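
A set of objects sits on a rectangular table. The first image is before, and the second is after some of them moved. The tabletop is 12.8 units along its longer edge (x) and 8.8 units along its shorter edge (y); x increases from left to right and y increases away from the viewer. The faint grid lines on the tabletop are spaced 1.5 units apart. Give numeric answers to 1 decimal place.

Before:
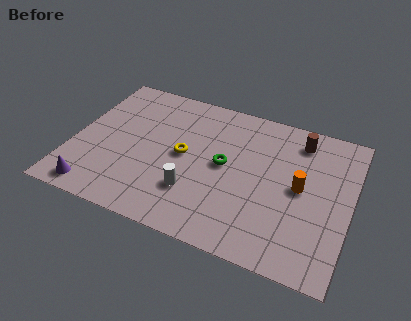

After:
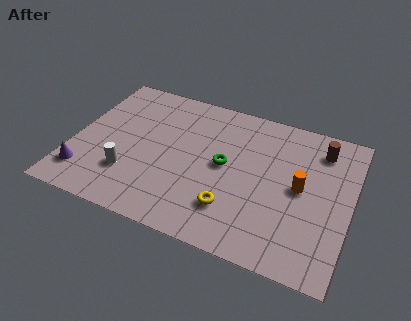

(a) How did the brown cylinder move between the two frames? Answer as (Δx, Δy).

(1.0, -0.2)

From the two frames, the brown cylinder sits at roughly (10.2, 7.3) before and (11.2, 7.1) after.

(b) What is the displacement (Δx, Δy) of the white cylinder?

(-3.0, 0.0)

The white cylinder started near (5.8, 2.5) and ended near (2.8, 2.5).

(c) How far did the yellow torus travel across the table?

3.4

The yellow torus moved from about (5.1, 4.5) to (7.6, 2.2), a distance of √(2.5² + 2.3²) ≈ 3.4.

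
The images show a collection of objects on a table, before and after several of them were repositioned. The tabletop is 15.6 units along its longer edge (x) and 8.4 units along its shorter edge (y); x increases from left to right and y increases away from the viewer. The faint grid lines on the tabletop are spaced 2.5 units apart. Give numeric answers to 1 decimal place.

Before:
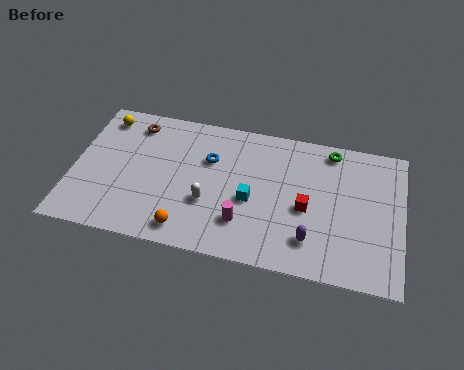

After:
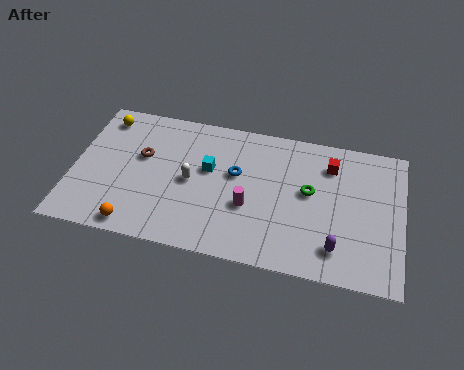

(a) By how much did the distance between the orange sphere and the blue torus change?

+1.6

They were about 4.5 units apart before and 6.1 after — 1.6 units further apart.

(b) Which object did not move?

the yellow sphere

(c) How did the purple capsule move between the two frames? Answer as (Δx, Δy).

(1.2, -0.2)

The purple capsule started near (11.4, 1.9) and ended near (12.6, 1.7).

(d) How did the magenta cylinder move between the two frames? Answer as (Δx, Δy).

(0.2, 1.0)

The magenta cylinder was at about (8.2, 2.2) and moved to about (8.4, 3.2).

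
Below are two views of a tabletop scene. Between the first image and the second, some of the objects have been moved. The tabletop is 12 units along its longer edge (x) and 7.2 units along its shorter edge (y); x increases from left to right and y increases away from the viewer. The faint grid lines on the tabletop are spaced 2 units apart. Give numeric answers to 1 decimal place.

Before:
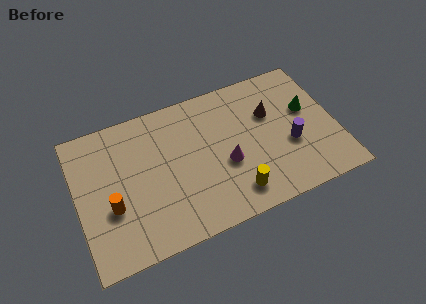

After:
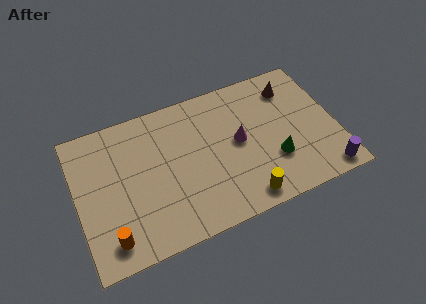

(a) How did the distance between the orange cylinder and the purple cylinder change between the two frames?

+1.6

Before: roughly 8.3 units apart; after: 9.9. That's 1.6 units further apart.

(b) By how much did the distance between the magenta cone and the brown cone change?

+0.4

The distance was about 2.9 in the first image and 3.3 in the second, so they moved 0.4 units further apart.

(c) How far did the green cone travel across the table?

2.7

The green cone was near (10.8, 4.3) before and (9.0, 2.3) after, so it travelled √(1.8² + 2.0²) ≈ 2.7 units.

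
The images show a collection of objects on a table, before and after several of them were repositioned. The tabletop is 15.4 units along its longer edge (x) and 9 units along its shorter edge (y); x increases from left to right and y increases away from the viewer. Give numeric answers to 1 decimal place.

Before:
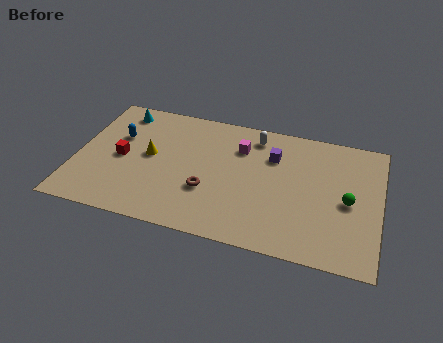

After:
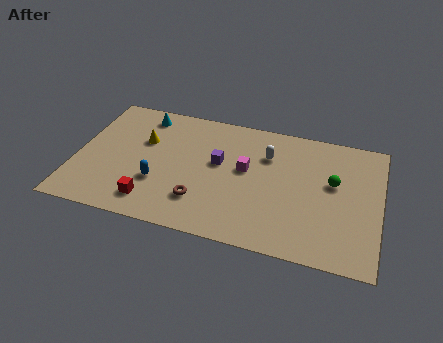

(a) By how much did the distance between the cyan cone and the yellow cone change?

-1.5

Before: roughly 3.4 units apart; after: 1.9. That's 1.5 units closer together.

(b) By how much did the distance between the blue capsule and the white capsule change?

-0.8

Before: roughly 7.1 units apart; after: 6.3. That's 0.8 units closer together.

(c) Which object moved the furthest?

the blue capsule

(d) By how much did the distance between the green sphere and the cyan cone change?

-2.2

The distance was about 12.4 in the first image and 10.2 in the second, so they moved 2.2 units closer together.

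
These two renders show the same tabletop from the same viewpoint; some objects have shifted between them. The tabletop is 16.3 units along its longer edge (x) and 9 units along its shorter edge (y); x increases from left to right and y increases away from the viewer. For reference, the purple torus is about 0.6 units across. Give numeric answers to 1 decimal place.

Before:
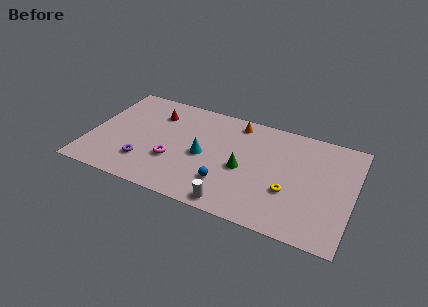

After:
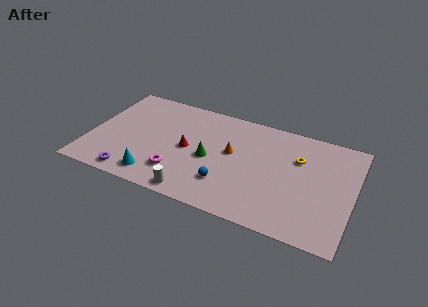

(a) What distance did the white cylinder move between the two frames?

2.4

From (9.3, 0.9) to (6.9, 0.9), the white cylinder covered √(2.4² + 0.0²) ≈ 2.4 units.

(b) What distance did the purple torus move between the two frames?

1.4

The purple torus was near (3.6, 2.3) before and (3.0, 1.0) after, so it travelled √(0.6² + 1.3²) ≈ 1.4 units.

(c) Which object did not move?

the blue sphere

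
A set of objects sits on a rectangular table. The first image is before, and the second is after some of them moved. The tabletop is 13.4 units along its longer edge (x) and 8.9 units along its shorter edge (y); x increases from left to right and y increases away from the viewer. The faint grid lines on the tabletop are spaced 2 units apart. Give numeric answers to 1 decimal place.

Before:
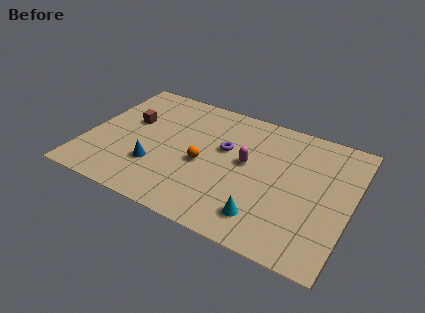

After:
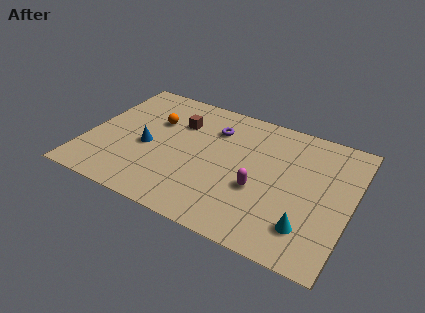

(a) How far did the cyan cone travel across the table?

2.1

The cyan cone was near (9.4, 1.7) before and (11.5, 2.0) after, so it travelled √(2.1² + 0.3²) ≈ 2.1 units.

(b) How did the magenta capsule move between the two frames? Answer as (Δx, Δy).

(0.8, -1.5)

The magenta capsule was at about (8.1, 4.9) and moved to about (8.9, 3.4).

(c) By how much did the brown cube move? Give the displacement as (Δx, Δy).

(2.4, 0.9)

The brown cube was at about (2.0, 5.4) and moved to about (4.4, 6.3).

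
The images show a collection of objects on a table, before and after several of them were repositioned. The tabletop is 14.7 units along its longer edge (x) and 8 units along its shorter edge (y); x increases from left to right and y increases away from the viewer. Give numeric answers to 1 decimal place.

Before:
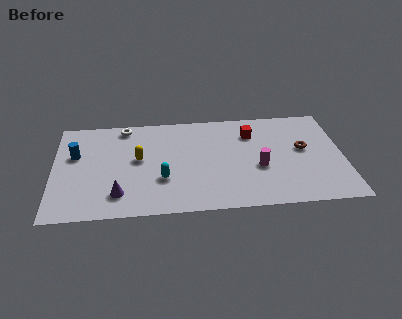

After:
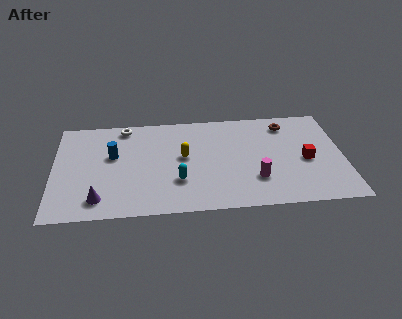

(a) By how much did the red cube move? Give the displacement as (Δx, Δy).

(2.7, -2.4)

The red cube was at about (10.1, 6.0) and moved to about (12.8, 3.6).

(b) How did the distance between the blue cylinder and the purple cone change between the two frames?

-0.5

They were about 4.0 units apart before and 3.5 after — 0.5 units closer together.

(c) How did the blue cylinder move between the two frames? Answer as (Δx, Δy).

(1.9, -0.2)

From the two frames, the blue cylinder sits at roughly (1.1, 5.0) before and (3.0, 4.8) after.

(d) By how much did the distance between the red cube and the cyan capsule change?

+0.9

The distance was about 5.7 in the first image and 6.6 in the second, so they moved 0.9 units further apart.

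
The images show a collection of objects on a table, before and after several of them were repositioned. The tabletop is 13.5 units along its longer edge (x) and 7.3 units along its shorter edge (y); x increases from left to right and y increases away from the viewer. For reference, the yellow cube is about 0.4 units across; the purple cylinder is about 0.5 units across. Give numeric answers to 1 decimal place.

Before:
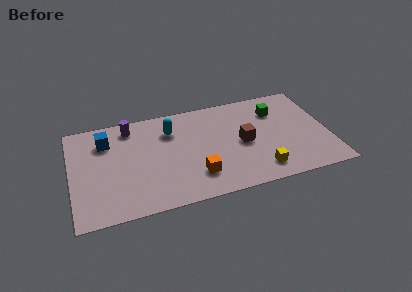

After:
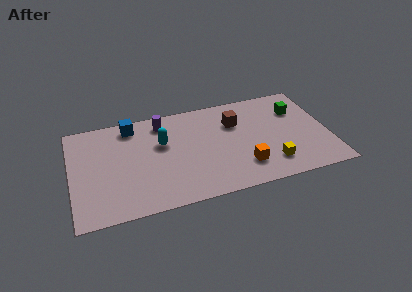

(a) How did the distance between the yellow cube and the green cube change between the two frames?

-0.3

The distance was about 4.3 in the first image and 4.0 in the second, so they moved 0.3 units closer together.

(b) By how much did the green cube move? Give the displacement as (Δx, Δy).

(1.1, -0.2)

From the two frames, the green cube sits at roughly (10.9, 5.4) before and (12.0, 5.2) after.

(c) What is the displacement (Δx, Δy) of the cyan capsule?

(-0.5, -0.8)

The cyan capsule started near (5.3, 5.4) and ended near (4.8, 4.6).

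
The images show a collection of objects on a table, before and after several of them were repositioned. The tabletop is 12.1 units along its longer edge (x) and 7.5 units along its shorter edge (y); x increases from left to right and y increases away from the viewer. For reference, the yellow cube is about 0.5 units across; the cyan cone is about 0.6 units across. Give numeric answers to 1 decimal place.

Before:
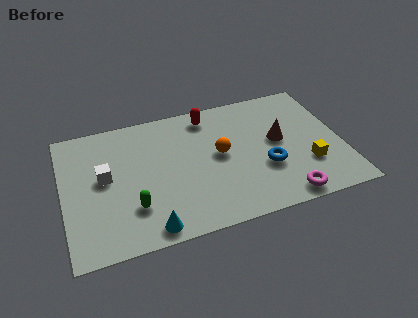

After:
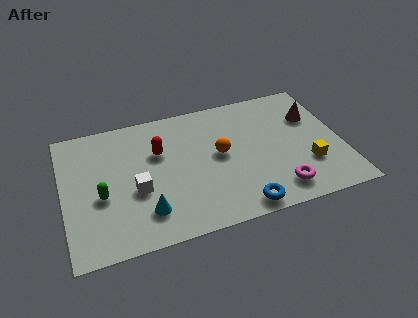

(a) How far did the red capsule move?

2.7

The red capsule was near (6.5, 6.4) before and (4.2, 4.9) after, so it travelled √(2.3² + 1.5²) ≈ 2.7 units.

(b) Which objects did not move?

the yellow cube and the orange sphere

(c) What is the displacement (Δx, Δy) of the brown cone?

(1.6, 1.0)

From the two frames, the brown cone sits at roughly (9.4, 4.1) before and (11.0, 5.1) after.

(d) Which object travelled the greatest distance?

the red capsule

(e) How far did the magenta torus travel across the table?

0.5

The magenta torus was near (9.3, 0.8) before and (9.1, 1.3) after, so it travelled √(0.2² + 0.5²) ≈ 0.5 units.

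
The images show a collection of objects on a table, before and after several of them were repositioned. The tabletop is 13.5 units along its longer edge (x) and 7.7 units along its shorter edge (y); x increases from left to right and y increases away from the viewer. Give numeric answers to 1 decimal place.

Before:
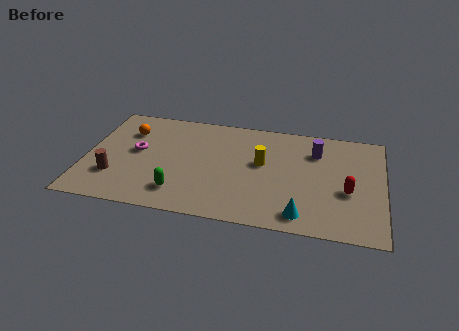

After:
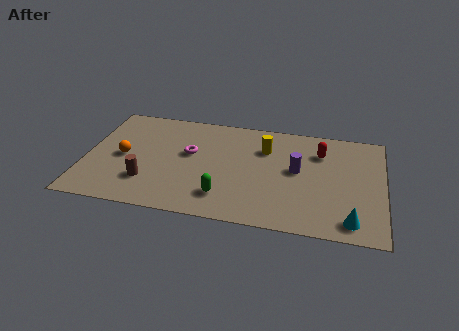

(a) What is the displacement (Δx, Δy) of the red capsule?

(-1.3, 2.6)

From the two frames, the red capsule sits at roughly (11.9, 3.1) before and (10.6, 5.7) after.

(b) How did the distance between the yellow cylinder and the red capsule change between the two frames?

-1.6

Before: roughly 4.1 units apart; after: 2.5. That's 1.6 units closer together.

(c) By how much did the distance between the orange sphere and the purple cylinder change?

-0.7

The distance was about 8.6 in the first image and 7.9 in the second, so they moved 0.7 units closer together.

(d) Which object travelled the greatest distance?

the red capsule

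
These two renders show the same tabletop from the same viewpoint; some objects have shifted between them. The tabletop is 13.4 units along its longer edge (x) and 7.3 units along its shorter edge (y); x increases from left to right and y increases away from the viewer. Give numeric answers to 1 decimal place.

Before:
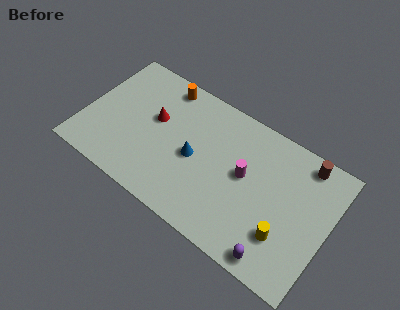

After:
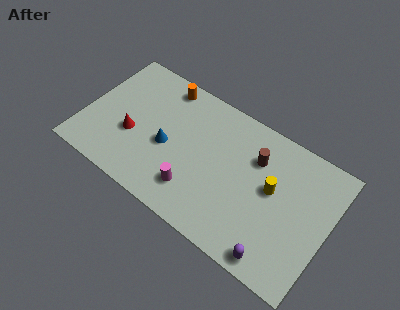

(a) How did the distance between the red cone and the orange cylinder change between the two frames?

+1.7

They were about 2.1 units apart before and 3.8 after — 1.7 units further apart.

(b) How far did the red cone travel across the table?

1.8

The red cone moved from about (3.7, 4.3) to (2.7, 2.8), a distance of √(1.0² + 1.5²) ≈ 1.8.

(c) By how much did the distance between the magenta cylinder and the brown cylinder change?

+0.7

Before: roughly 3.8 units apart; after: 4.5. That's 0.7 units further apart.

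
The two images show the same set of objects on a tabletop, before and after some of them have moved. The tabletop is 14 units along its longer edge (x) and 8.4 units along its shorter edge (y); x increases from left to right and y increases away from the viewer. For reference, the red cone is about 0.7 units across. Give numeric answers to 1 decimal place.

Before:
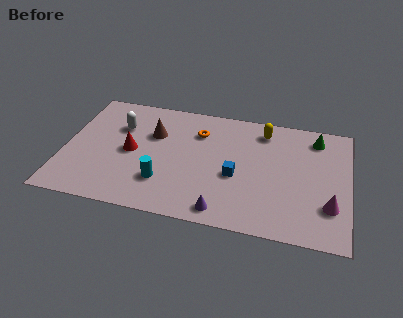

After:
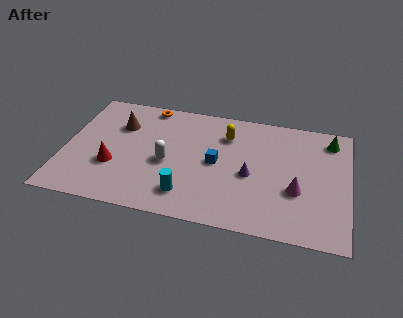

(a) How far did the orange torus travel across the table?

3.0

From (6.5, 6.2) to (3.9, 7.6), the orange torus covered √(2.6² + 1.4²) ≈ 3.0 units.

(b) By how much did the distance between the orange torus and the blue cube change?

+1.6

The distance was about 3.4 in the first image and 5.0 in the second, so they moved 1.6 units further apart.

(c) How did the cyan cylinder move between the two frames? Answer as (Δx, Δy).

(1.2, -0.6)

The cyan cylinder was at about (5.0, 2.3) and moved to about (6.2, 1.7).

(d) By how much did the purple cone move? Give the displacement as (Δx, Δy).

(1.2, 2.7)

From the two frames, the purple cone sits at roughly (8.0, 1.0) before and (9.2, 3.7) after.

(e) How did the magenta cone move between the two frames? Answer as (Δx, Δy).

(-1.6, 0.7)

The magenta cone was at about (13.1, 2.4) and moved to about (11.5, 3.1).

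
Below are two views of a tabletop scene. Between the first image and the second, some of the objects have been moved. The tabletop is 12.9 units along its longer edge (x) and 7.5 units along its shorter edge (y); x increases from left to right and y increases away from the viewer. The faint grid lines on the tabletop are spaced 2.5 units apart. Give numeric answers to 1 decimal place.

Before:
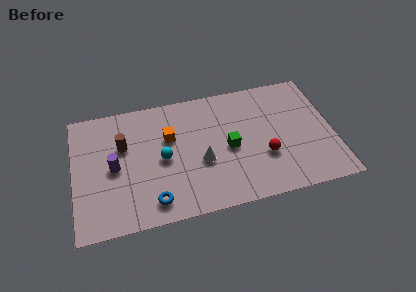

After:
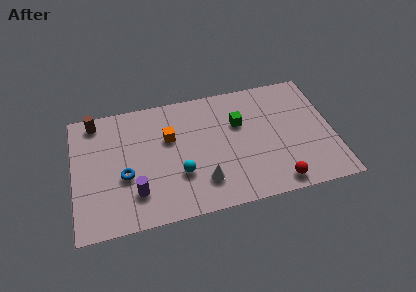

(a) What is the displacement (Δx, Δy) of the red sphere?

(0.5, -1.7)

The red sphere was at about (9.4, 2.6) and moved to about (9.9, 0.9).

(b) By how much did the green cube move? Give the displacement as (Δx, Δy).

(0.6, 1.4)

The green cube started near (7.7, 3.5) and ended near (8.3, 4.9).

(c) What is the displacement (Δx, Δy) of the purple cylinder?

(1.0, -1.7)

The purple cylinder started near (2.0, 3.6) and ended near (3.0, 1.9).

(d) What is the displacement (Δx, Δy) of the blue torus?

(-1.3, 1.8)

The blue torus started near (3.8, 1.2) and ended near (2.5, 3.0).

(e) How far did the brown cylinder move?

2.2

The brown cylinder moved from about (2.5, 4.8) to (1.2, 6.6), a distance of √(1.3² + 1.8²) ≈ 2.2.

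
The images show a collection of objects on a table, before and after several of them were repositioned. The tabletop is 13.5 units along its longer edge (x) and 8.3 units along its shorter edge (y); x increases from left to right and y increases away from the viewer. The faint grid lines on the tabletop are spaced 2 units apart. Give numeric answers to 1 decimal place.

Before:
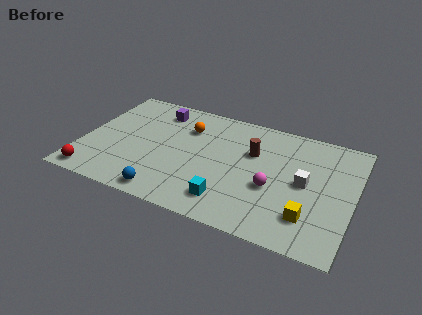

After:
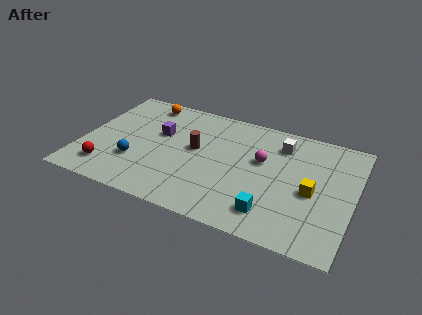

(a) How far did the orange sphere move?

2.6

From (5.0, 6.0) to (2.7, 7.2), the orange sphere covered √(2.3² + 1.2²) ≈ 2.6 units.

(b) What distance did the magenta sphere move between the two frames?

1.8

The magenta sphere moved from about (9.6, 3.3) to (8.9, 5.0), a distance of √(0.7² + 1.7²) ≈ 1.8.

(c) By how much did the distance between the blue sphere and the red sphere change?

-2.1

They were about 3.7 units apart before and 1.6 after — 2.1 units closer together.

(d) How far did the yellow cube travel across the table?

1.7

The yellow cube moved from about (11.5, 2.0) to (11.5, 3.7), a distance of √(0.0² + 1.7²) ≈ 1.7.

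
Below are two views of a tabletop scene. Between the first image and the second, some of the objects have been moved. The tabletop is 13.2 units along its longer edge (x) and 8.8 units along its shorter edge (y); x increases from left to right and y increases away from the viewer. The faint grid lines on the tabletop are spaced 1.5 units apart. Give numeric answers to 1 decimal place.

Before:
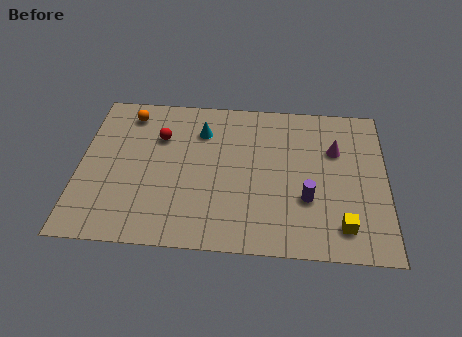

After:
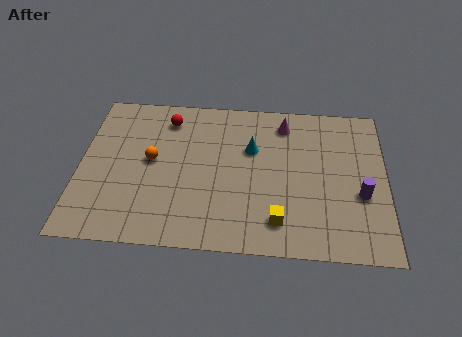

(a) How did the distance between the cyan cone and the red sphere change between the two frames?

+2.1

The distance was about 1.9 in the first image and 4.0 in the second, so they moved 2.1 units further apart.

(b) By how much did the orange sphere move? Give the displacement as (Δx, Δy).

(1.1, -2.7)

From the two frames, the orange sphere sits at roughly (2.0, 7.4) before and (3.1, 4.7) after.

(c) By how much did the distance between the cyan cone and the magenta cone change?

-3.7

Before: roughly 5.8 units apart; after: 2.1. That's 3.7 units closer together.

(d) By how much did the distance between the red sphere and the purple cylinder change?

+2.1

The distance was about 7.1 in the first image and 9.2 in the second, so they moved 2.1 units further apart.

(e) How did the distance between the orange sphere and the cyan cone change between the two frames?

+1.1

Before: roughly 3.3 units apart; after: 4.4. That's 1.1 units further apart.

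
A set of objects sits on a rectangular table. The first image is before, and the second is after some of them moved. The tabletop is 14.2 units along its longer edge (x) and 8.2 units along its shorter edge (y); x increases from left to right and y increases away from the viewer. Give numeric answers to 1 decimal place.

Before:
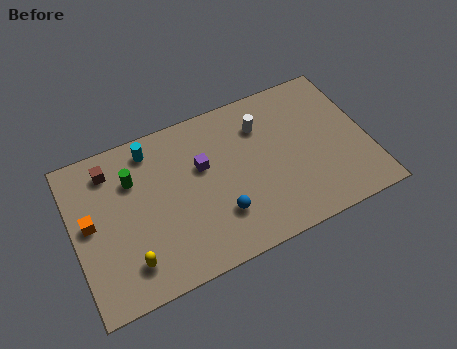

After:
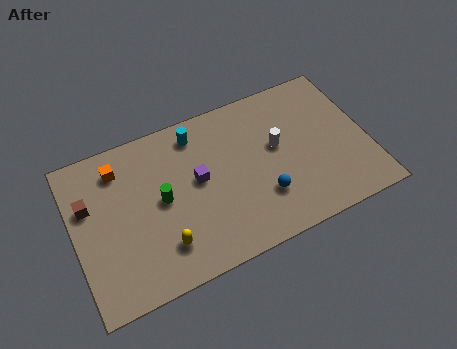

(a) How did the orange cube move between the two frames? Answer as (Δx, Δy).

(1.6, 2.2)

The orange cube was at about (0.8, 4.4) and moved to about (2.4, 6.6).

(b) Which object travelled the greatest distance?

the orange cube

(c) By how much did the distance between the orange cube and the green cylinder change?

+0.4

The distance was about 2.6 in the first image and 3.0 in the second, so they moved 0.4 units further apart.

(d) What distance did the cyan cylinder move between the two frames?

2.2

The cyan cylinder moved from about (4.0, 7.0) to (6.2, 6.9), a distance of √(2.2² + 0.1²) ≈ 2.2.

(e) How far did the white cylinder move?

1.5

From (9.3, 6.1) to (9.9, 4.7), the white cylinder covered √(0.6² + 1.4²) ≈ 1.5 units.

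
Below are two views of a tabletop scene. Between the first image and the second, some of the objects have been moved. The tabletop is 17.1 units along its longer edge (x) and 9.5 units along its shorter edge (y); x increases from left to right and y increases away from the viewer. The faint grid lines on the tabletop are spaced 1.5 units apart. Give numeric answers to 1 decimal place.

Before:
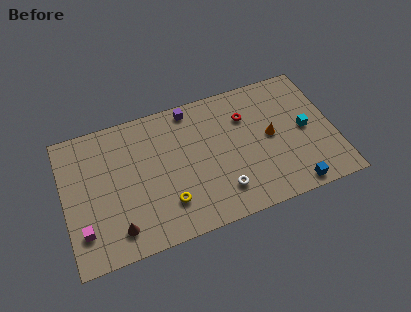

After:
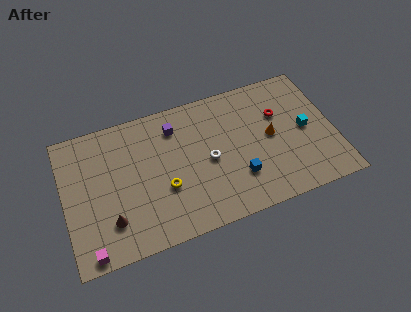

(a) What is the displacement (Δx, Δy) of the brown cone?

(-0.4, 0.7)

The brown cone was at about (3.1, 1.7) and moved to about (2.7, 2.4).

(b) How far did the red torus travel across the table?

2.2

From (11.7, 6.8) to (13.8, 6.3), the red torus covered √(2.1² + 0.5²) ≈ 2.2 units.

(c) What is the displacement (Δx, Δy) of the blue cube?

(-3.3, 1.8)

The blue cube started near (14.1, 0.9) and ended near (10.8, 2.7).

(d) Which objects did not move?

the orange cone and the cyan cube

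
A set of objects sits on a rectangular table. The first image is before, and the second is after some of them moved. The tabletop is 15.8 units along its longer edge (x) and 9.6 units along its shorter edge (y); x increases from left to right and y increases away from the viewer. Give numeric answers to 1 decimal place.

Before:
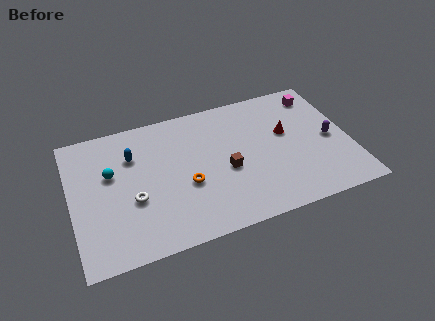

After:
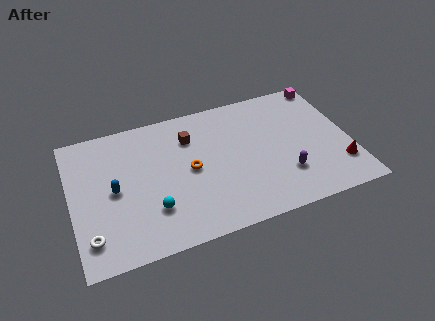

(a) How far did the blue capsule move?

2.4

The blue capsule moved from about (3.6, 6.8) to (2.4, 4.7), a distance of √(1.2² + 2.1²) ≈ 2.4.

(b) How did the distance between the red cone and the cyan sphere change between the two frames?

+0.6

They were about 10.0 units apart before and 10.6 after — 0.6 units further apart.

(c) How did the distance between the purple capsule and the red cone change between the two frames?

+0.4

The distance was about 2.7 in the first image and 3.1 in the second, so they moved 0.4 units further apart.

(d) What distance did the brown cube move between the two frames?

3.5

The brown cube moved from about (8.7, 4.1) to (6.9, 7.1), a distance of √(1.8² + 3.0²) ≈ 3.5.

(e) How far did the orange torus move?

1.0

The orange torus was near (6.4, 3.8) before and (6.7, 4.8) after, so it travelled √(0.3² + 1.0²) ≈ 1.0 units.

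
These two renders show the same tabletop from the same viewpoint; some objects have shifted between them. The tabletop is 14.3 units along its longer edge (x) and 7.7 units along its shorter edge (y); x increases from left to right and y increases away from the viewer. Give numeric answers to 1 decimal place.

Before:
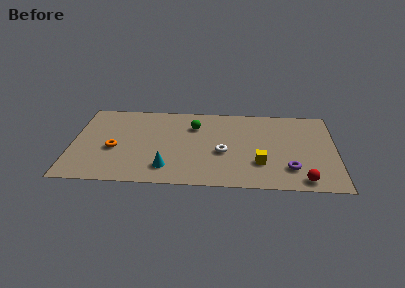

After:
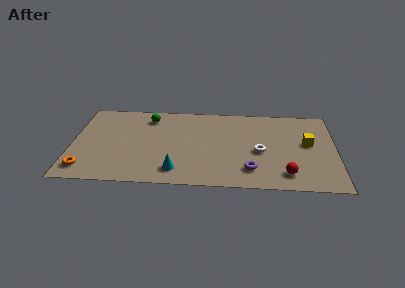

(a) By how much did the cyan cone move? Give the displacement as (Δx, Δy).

(0.5, -0.2)

The cyan cone was at about (5.2, 1.6) and moved to about (5.7, 1.4).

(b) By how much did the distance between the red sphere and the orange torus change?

+0.3

Before: roughly 10.5 units apart; after: 10.8. That's 0.3 units further apart.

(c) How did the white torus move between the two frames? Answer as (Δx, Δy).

(2.0, 0.2)

From the two frames, the white torus sits at roughly (8.2, 3.2) before and (10.2, 3.4) after.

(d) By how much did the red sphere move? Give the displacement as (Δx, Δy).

(-0.9, 0.5)

The red sphere started near (12.5, 0.9) and ended near (11.6, 1.4).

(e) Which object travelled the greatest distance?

the yellow cube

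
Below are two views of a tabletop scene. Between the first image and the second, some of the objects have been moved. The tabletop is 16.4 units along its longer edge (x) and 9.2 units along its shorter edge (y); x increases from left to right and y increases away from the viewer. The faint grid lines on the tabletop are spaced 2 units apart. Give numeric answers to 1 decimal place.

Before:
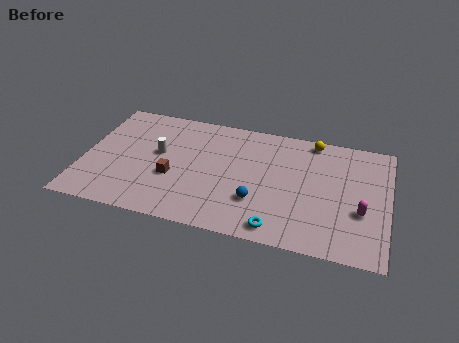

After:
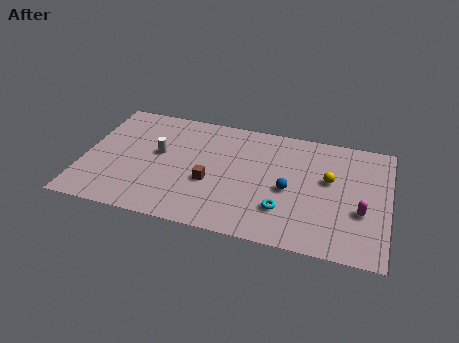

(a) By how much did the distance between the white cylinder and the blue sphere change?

+1.2

They were about 6.0 units apart before and 7.2 after — 1.2 units further apart.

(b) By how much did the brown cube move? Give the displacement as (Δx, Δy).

(2.0, 0.1)

The brown cube started near (4.9, 3.5) and ended near (6.9, 3.6).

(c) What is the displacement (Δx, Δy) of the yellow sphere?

(1.0, -2.9)

The yellow sphere started near (12.2, 8.3) and ended near (13.2, 5.4).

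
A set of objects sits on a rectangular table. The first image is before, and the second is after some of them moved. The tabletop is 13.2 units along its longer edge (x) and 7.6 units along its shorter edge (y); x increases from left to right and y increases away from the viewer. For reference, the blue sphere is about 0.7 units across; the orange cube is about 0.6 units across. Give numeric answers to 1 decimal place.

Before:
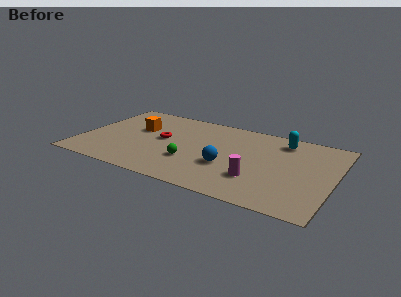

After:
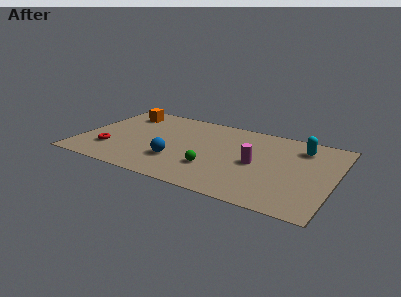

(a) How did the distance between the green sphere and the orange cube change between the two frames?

+2.7

They were about 3.8 units apart before and 6.5 after — 2.7 units further apart.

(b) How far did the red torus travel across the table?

3.2

From (4.2, 4.1) to (1.7, 2.1), the red torus covered √(2.5² + 2.0²) ≈ 3.2 units.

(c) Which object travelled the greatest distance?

the red torus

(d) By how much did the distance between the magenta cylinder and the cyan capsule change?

-1.0

The distance was about 4.2 in the first image and 3.2 in the second, so they moved 1.0 units closer together.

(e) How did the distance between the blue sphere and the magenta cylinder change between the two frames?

+2.5

The distance was about 1.7 in the first image and 4.2 in the second, so they moved 2.5 units further apart.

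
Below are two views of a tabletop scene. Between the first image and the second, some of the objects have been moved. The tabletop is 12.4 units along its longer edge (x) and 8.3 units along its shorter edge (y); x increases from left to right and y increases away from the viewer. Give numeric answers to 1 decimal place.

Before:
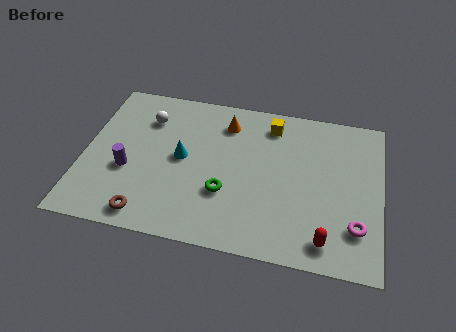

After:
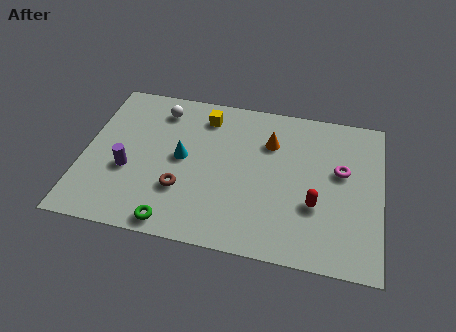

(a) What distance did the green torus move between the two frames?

2.8

The green torus moved from about (6.0, 2.8) to (4.0, 0.8), a distance of √(2.0² + 2.0²) ≈ 2.8.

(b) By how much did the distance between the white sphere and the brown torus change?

-0.8

The distance was about 5.2 in the first image and 4.4 in the second, so they moved 0.8 units closer together.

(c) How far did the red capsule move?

1.8

The red capsule moved from about (10.2, 1.2) to (9.7, 2.9), a distance of √(0.5² + 1.7²) ≈ 1.8.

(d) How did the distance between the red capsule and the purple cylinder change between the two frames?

-0.7

Before: roughly 8.5 units apart; after: 7.8. That's 0.7 units closer together.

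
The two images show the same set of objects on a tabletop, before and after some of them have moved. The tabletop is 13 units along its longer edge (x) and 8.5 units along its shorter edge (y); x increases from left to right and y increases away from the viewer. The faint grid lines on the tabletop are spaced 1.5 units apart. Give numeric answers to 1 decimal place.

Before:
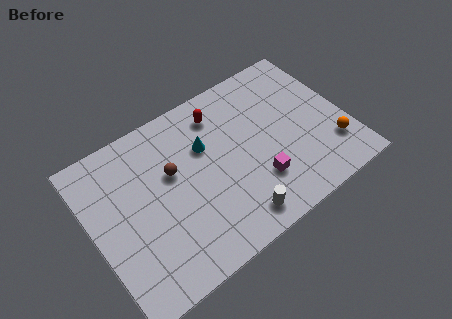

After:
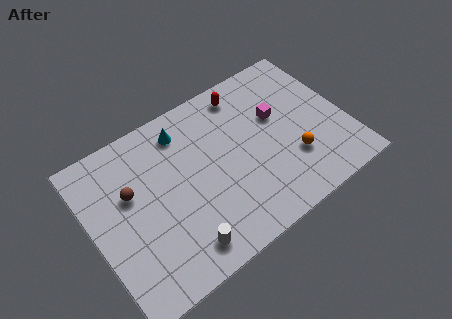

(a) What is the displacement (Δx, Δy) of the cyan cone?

(-0.9, 1.4)

The cyan cone started near (6.0, 5.6) and ended near (5.1, 7.0).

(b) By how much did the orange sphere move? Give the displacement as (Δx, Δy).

(-2.0, 0.4)

From the two frames, the orange sphere sits at roughly (12.0, 2.2) before and (10.0, 2.6) after.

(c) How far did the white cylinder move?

2.8

The white cylinder was near (6.7, 1.2) before and (3.9, 1.3) after, so it travelled √(2.8² + 0.1²) ≈ 2.8 units.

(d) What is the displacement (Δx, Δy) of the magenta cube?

(1.6, 2.8)

The magenta cube started near (8.1, 2.4) and ended near (9.7, 5.2).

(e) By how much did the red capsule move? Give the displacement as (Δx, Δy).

(1.4, 0.4)

The red capsule started near (7.0, 6.9) and ended near (8.4, 7.3).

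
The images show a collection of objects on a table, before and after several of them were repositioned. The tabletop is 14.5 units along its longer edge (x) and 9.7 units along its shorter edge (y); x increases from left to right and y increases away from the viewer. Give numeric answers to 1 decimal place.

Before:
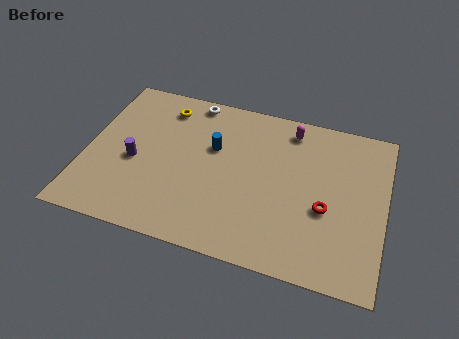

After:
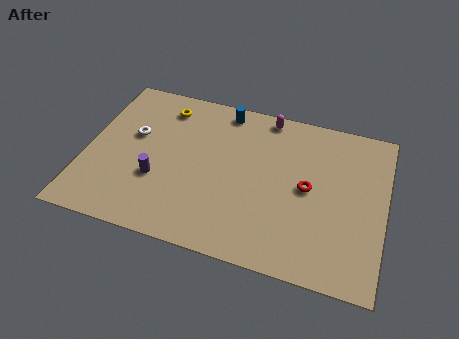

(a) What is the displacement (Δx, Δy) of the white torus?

(-2.6, -3.0)

The white torus started near (4.8, 8.8) and ended near (2.2, 5.8).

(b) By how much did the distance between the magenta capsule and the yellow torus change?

-1.1

The distance was about 6.2 in the first image and 5.1 in the second, so they moved 1.1 units closer together.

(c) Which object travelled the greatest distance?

the white torus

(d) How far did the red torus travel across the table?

1.3

The red torus moved from about (11.7, 3.9) to (10.8, 4.9), a distance of √(0.9² + 1.0²) ≈ 1.3.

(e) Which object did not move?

the yellow torus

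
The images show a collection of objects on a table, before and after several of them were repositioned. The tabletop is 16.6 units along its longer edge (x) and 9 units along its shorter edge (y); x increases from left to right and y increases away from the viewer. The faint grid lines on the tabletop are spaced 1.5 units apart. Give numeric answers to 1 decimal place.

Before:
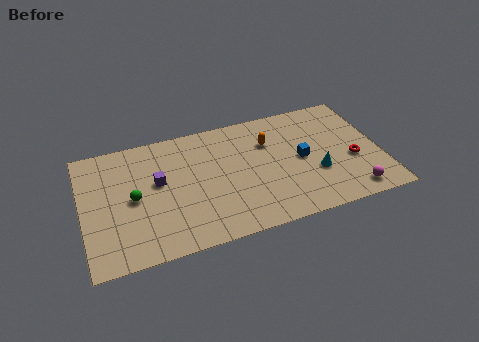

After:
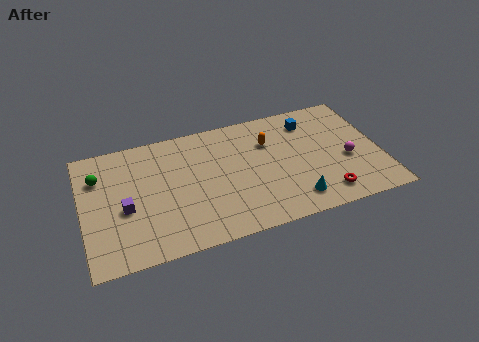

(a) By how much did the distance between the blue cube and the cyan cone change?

+4.3

The distance was about 1.5 in the first image and 5.8 in the second, so they moved 4.3 units further apart.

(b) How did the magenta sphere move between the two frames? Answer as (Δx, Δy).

(0.0, 2.5)

The magenta sphere started near (14.7, 1.2) and ended near (14.7, 3.7).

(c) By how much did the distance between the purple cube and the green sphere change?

+1.4

Before: roughly 1.6 units apart; after: 3.0. That's 1.4 units further apart.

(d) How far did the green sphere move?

2.8

The green sphere was near (2.8, 4.4) before and (1.0, 6.5) after, so it travelled √(1.8² + 2.1²) ≈ 2.8 units.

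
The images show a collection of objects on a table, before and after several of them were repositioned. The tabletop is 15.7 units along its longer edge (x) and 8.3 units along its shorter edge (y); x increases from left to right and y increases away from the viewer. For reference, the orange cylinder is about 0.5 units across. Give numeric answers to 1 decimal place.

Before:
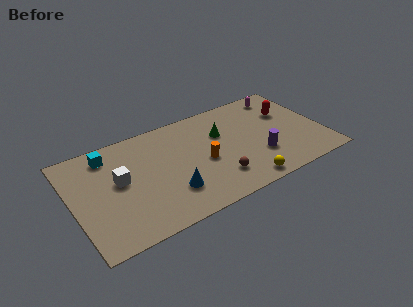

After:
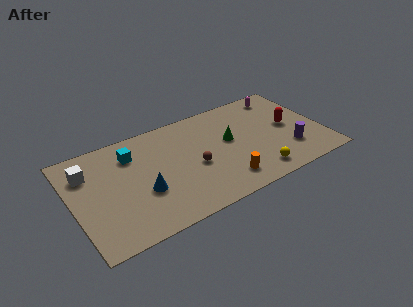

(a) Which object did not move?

the magenta capsule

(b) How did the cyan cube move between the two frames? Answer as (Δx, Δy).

(1.4, -0.6)

The cyan cube started near (2.5, 6.9) and ended near (3.9, 6.3).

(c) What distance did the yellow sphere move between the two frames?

1.0

The yellow sphere moved from about (10.2, 0.9) to (11.1, 1.3), a distance of √(0.9² + 0.4²) ≈ 1.0.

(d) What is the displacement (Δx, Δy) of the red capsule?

(-0.1, -1.2)

From the two frames, the red capsule sits at roughly (13.8, 5.5) before and (13.7, 4.3) after.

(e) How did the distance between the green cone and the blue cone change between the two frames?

+1.0

They were about 4.9 units apart before and 5.9 after — 1.0 units further apart.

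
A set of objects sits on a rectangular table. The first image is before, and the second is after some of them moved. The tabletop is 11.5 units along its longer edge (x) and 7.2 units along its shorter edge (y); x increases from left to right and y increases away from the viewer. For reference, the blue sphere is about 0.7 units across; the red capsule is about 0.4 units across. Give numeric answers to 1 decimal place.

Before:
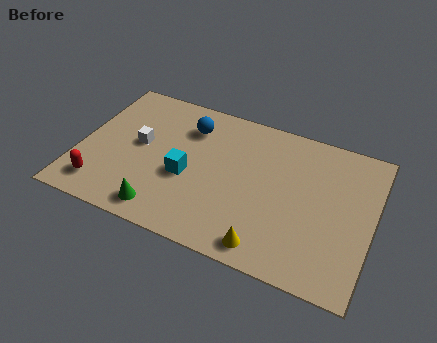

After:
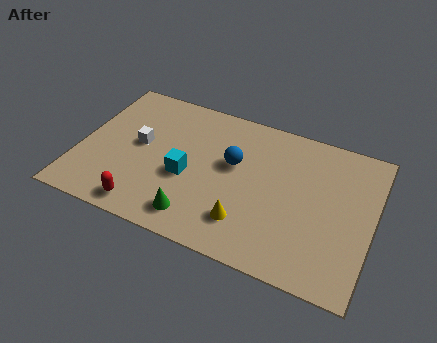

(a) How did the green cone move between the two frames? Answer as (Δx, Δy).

(1.3, 0.2)

The green cone started near (3.6, 1.0) and ended near (4.9, 1.2).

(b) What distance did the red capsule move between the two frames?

1.8

The red capsule moved from about (1.1, 1.3) to (2.9, 0.9), a distance of √(1.8² + 0.4²) ≈ 1.8.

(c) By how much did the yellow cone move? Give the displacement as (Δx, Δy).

(-0.9, 0.8)

The yellow cone was at about (7.7, 0.9) and moved to about (6.8, 1.7).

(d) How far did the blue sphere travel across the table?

2.2

The blue sphere moved from about (4.1, 5.5) to (6.0, 4.3), a distance of √(1.9² + 1.2²) ≈ 2.2.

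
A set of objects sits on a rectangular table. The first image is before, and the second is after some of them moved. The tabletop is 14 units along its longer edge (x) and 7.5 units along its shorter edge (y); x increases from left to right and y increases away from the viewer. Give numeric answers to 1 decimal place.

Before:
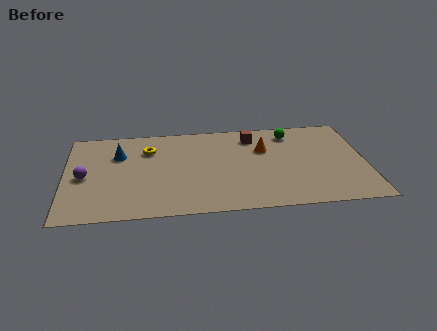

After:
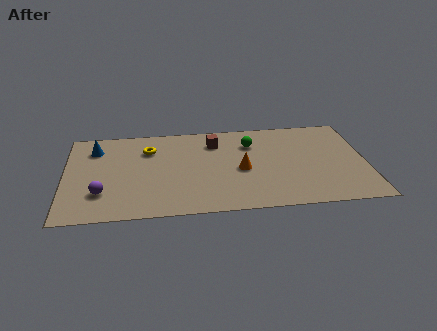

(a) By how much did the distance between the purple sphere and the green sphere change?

-2.3

They were about 10.1 units apart before and 7.8 after — 2.3 units closer together.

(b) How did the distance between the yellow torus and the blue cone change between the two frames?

+1.1

They were about 1.4 units apart before and 2.5 after — 1.1 units further apart.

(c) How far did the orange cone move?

1.9

The orange cone moved from about (9.3, 5.0) to (8.2, 3.4), a distance of √(1.1² + 1.6²) ≈ 1.9.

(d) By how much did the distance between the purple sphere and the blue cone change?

+1.4

They were about 2.3 units apart before and 3.7 after — 1.4 units further apart.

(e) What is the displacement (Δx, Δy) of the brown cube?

(-1.8, -0.3)

The brown cube started near (8.8, 6.1) and ended near (7.0, 5.8).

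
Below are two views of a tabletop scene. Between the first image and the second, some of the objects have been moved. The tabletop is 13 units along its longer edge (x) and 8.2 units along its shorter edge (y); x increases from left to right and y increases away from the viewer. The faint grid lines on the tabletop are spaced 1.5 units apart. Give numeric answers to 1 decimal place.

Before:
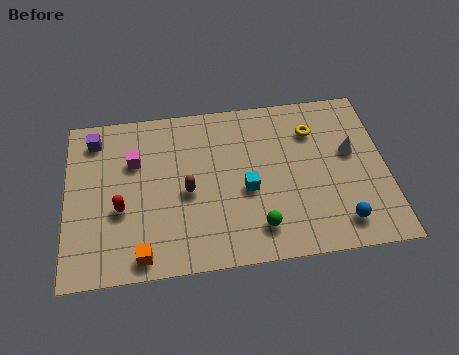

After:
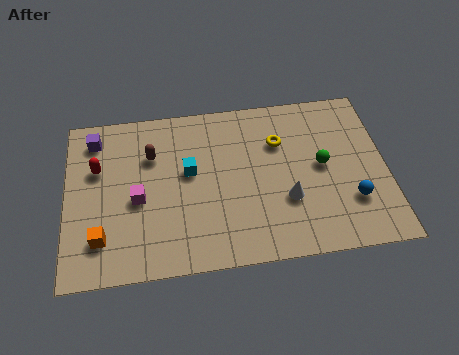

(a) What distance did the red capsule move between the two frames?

2.3

The red capsule was near (2.2, 3.2) before and (1.3, 5.3) after, so it travelled √(0.9² + 2.1²) ≈ 2.3 units.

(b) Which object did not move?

the purple cube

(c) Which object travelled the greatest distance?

the green sphere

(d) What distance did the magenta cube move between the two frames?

1.9

The magenta cube was near (2.8, 5.5) before and (2.9, 3.6) after, so it travelled √(0.1² + 1.9²) ≈ 1.9 units.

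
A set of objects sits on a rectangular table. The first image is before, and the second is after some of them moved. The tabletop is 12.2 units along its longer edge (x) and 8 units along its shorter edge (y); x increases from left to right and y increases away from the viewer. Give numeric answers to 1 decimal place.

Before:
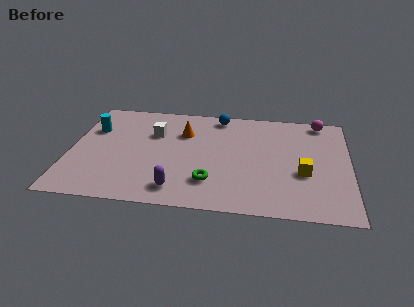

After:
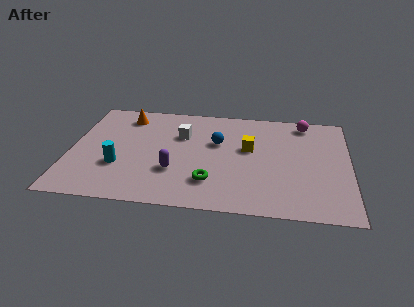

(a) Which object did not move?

the green torus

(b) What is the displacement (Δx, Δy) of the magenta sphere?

(-0.7, -0.2)

The magenta sphere was at about (10.9, 7.2) and moved to about (10.2, 7.0).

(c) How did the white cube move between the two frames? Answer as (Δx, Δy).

(1.2, 0.0)

The white cube was at about (3.6, 5.4) and moved to about (4.8, 5.4).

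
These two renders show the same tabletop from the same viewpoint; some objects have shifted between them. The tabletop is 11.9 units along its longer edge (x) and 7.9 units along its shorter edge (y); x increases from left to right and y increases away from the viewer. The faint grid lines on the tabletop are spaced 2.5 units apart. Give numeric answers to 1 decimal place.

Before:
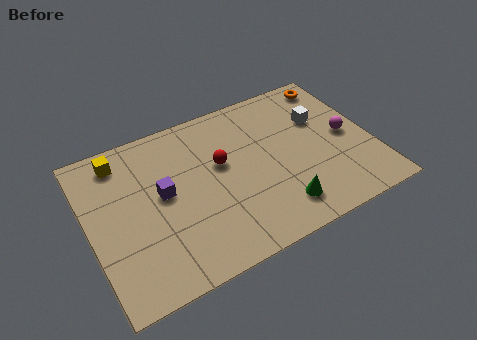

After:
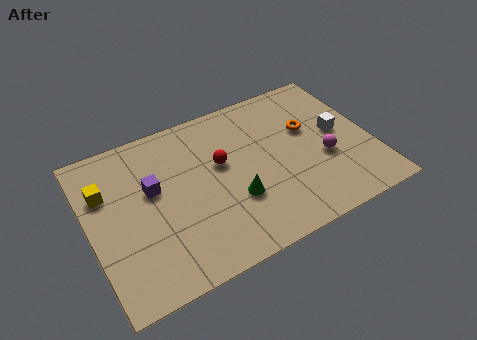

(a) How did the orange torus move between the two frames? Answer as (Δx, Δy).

(-1.5, -2.0)

The orange torus was at about (10.9, 6.9) and moved to about (9.4, 4.9).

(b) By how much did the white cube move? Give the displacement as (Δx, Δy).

(0.6, -1.0)

The white cube started near (10.0, 5.2) and ended near (10.6, 4.2).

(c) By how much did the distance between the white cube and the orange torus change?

-0.5

The distance was about 1.9 in the first image and 1.4 in the second, so they moved 0.5 units closer together.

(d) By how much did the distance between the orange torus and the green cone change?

-2.2

They were about 6.3 units apart before and 4.1 after — 2.2 units closer together.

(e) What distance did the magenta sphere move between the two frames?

1.4

The magenta sphere moved from about (10.9, 3.9) to (9.8, 3.1), a distance of √(1.1² + 0.8²) ≈ 1.4.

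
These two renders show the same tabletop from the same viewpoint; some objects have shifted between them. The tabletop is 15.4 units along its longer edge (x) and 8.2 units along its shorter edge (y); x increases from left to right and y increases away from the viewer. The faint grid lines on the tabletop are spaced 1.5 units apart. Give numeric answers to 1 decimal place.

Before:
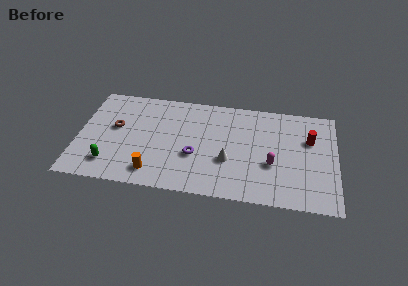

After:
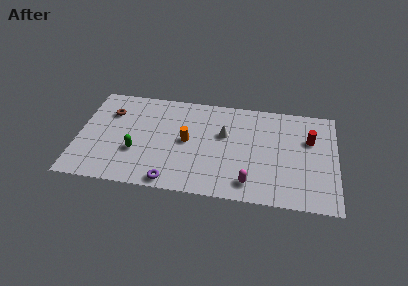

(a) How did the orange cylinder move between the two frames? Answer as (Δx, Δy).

(1.9, 2.8)

The orange cylinder started near (4.6, 1.4) and ended near (6.5, 4.2).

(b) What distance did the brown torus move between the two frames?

1.3

The brown torus was near (2.2, 4.7) before and (1.8, 5.9) after, so it travelled √(0.4² + 1.2²) ≈ 1.3 units.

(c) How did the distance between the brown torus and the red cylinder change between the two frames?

+0.4

They were about 11.6 units apart before and 12.0 after — 0.4 units further apart.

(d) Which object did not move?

the red cylinder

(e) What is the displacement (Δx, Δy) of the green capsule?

(1.5, 1.2)

The green capsule was at about (2.0, 1.7) and moved to about (3.5, 2.9).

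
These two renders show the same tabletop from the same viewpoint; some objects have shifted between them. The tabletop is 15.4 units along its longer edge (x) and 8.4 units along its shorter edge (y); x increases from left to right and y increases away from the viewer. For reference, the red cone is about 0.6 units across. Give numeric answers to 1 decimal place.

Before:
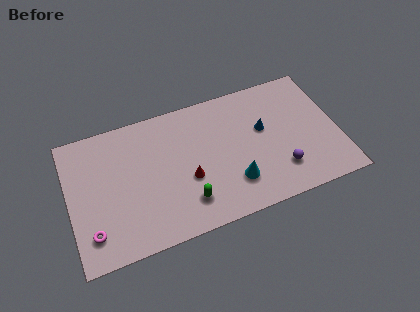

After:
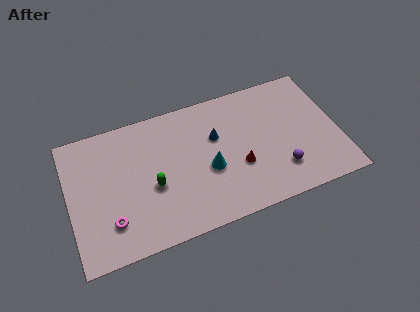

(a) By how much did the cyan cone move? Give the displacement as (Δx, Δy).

(-1.3, 1.3)

The cyan cone started near (9.2, 2.2) and ended near (7.9, 3.5).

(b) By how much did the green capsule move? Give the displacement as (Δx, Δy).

(-1.8, 1.6)

The green capsule started near (6.5, 1.9) and ended near (4.7, 3.5).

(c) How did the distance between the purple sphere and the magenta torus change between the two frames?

-1.1

The distance was about 10.8 in the first image and 9.7 in the second, so they moved 1.1 units closer together.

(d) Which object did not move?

the purple sphere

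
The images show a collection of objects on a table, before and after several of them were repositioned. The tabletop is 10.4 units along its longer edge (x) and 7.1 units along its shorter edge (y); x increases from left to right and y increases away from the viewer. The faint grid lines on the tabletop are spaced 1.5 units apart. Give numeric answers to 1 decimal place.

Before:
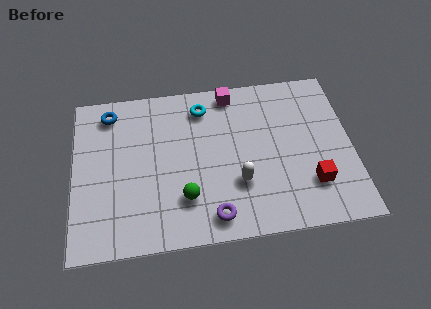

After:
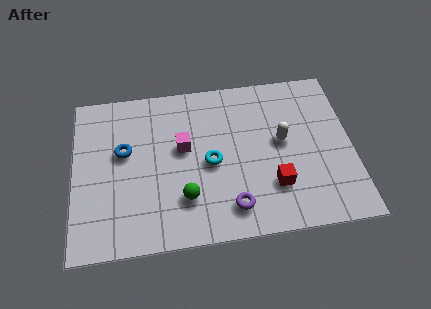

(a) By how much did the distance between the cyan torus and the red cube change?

-2.9

They were about 5.5 units apart before and 2.6 after — 2.9 units closer together.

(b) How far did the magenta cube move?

2.9

The magenta cube moved from about (6.0, 6.3) to (4.1, 4.1), a distance of √(1.9² + 2.2²) ≈ 2.9.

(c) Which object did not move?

the green sphere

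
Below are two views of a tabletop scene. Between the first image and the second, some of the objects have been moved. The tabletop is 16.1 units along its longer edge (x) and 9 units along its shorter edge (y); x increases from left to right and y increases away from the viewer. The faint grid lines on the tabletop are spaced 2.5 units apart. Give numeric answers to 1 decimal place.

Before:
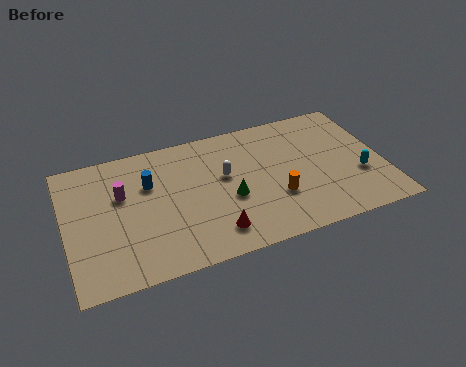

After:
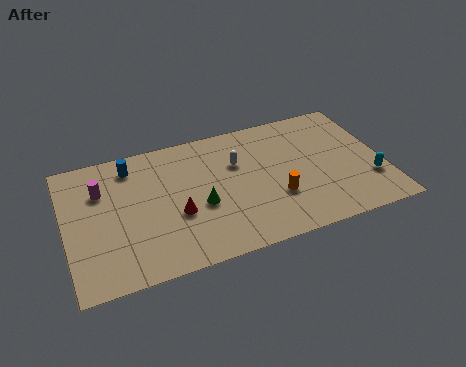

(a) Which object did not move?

the orange cylinder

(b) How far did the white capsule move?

1.0

The white capsule was near (8.1, 5.3) before and (8.8, 6.0) after, so it travelled √(0.7² + 0.7²) ≈ 1.0 units.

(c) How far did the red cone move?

2.5

The red cone moved from about (7.2, 1.7) to (5.5, 3.5), a distance of √(1.7² + 1.8²) ≈ 2.5.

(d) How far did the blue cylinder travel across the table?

1.7

The blue cylinder moved from about (4.3, 6.0) to (3.5, 7.5), a distance of √(0.8² + 1.5²) ≈ 1.7.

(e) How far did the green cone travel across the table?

1.5

The green cone moved from about (8.2, 3.7) to (6.7, 3.7), a distance of √(1.5² + 0.0²) ≈ 1.5.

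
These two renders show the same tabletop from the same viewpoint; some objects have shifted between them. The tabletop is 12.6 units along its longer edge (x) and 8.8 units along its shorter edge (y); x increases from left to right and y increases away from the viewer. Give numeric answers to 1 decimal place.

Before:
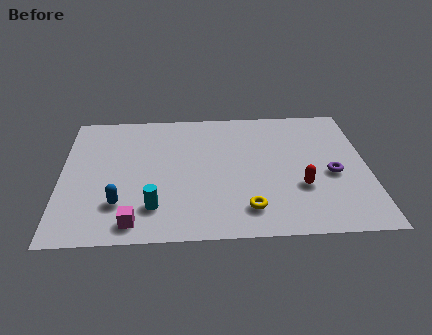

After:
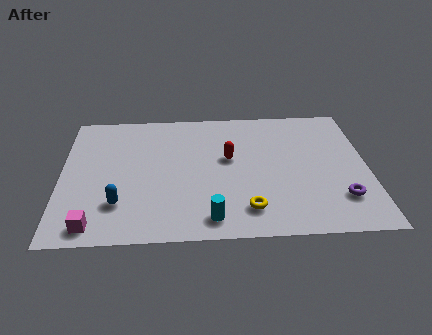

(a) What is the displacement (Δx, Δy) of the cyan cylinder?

(2.3, -0.8)

The cyan cylinder started near (3.8, 2.0) and ended near (6.1, 1.2).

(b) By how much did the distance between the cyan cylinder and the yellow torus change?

-2.2

The distance was about 3.8 in the first image and 1.6 in the second, so they moved 2.2 units closer together.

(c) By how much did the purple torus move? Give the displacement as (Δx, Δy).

(0.3, -1.6)

From the two frames, the purple torus sits at roughly (11.1, 3.8) before and (11.4, 2.2) after.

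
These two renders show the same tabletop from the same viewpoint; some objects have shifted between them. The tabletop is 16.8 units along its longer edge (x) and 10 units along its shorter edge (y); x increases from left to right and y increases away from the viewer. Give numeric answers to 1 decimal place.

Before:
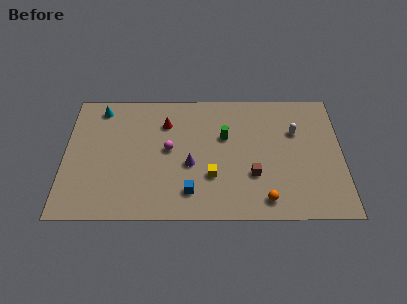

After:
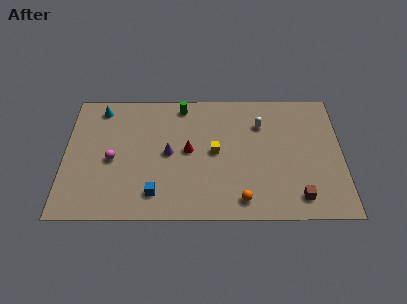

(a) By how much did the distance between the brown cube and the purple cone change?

+4.6

The distance was about 3.9 in the first image and 8.5 in the second, so they moved 4.6 units further apart.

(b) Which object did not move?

the cyan cone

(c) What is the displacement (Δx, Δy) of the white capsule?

(-2.1, 0.6)

The white capsule started near (14.0, 6.7) and ended near (11.9, 7.3).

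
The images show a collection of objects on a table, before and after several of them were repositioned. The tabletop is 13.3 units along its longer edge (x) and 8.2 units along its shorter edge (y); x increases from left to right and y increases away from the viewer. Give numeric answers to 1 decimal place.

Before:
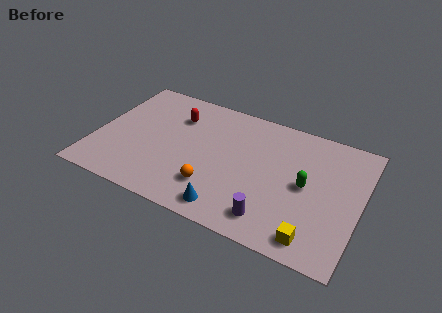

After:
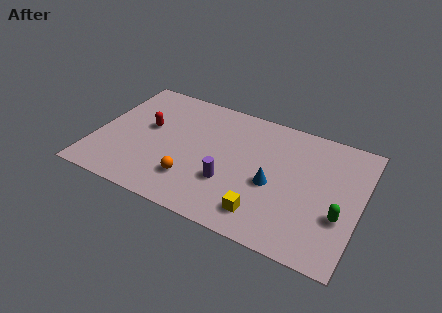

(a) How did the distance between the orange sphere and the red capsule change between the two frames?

-0.9

Before: roughly 4.6 units apart; after: 3.7. That's 0.9 units closer together.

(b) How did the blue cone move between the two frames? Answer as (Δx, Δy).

(1.9, 2.4)

From the two frames, the blue cone sits at roughly (7.1, 1.1) before and (9.0, 3.5) after.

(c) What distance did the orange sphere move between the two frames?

1.1

The orange sphere moved from about (6.2, 2.1) to (5.1, 2.1), a distance of √(1.1² + 0.0²) ≈ 1.1.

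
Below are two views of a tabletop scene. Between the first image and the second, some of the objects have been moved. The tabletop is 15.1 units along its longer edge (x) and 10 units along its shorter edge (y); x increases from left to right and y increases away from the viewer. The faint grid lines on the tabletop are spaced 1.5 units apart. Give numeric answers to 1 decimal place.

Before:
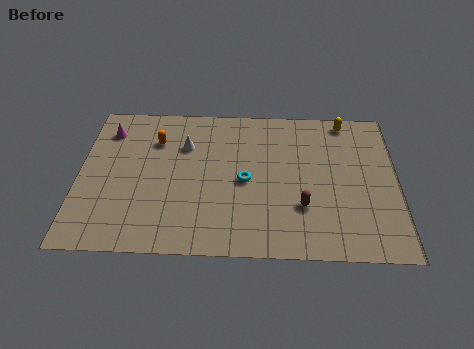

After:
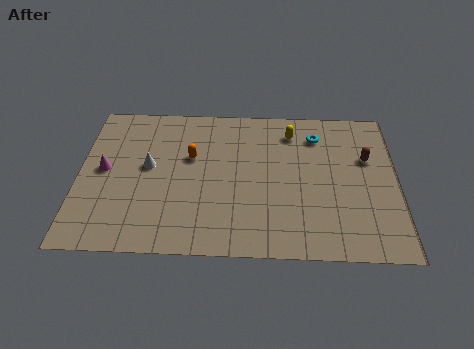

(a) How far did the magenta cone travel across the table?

2.7

The magenta cone moved from about (1.3, 7.9) to (1.2, 5.2), a distance of √(0.1² + 2.7²) ≈ 2.7.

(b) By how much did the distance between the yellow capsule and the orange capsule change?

-4.1

The distance was about 9.3 in the first image and 5.2 in the second, so they moved 4.1 units closer together.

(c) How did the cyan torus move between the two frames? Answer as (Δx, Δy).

(3.4, 3.2)

The cyan torus was at about (7.9, 4.7) and moved to about (11.3, 7.9).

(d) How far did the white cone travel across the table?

2.3

The white cone was near (5.0, 7.0) before and (3.3, 5.5) after, so it travelled √(1.7² + 1.5²) ≈ 2.3 units.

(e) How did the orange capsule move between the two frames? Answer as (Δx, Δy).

(1.7, -1.1)

From the two frames, the orange capsule sits at roughly (3.6, 7.3) before and (5.3, 6.2) after.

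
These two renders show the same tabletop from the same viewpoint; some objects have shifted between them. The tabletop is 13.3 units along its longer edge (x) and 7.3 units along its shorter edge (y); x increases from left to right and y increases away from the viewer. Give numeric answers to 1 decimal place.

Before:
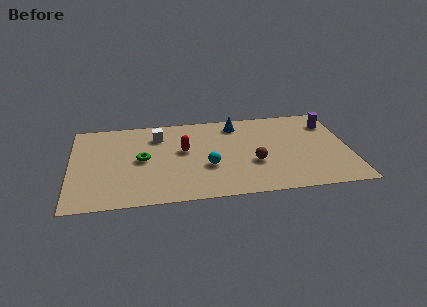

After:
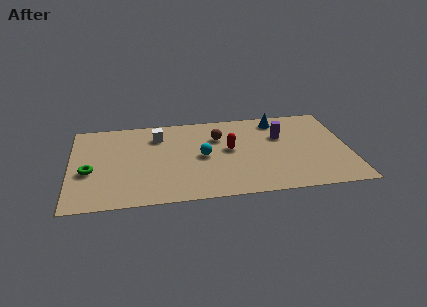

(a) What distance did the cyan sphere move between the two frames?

0.9

The cyan sphere moved from about (6.5, 2.7) to (6.3, 3.6), a distance of √(0.2² + 0.9²) ≈ 0.9.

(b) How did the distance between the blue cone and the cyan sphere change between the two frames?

+0.8

The distance was about 3.7 in the first image and 4.5 in the second, so they moved 0.8 units further apart.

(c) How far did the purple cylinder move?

2.5

The purple cylinder moved from about (12.5, 5.6) to (10.1, 4.8), a distance of √(2.4² + 0.8²) ≈ 2.5.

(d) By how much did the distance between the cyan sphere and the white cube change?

-0.8

Before: roughly 3.7 units apart; after: 2.9. That's 0.8 units closer together.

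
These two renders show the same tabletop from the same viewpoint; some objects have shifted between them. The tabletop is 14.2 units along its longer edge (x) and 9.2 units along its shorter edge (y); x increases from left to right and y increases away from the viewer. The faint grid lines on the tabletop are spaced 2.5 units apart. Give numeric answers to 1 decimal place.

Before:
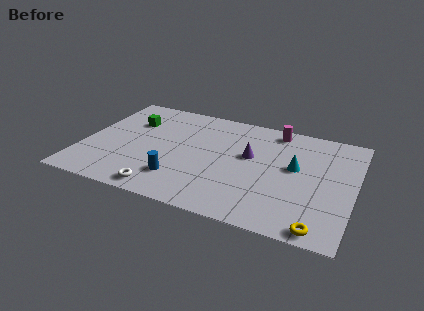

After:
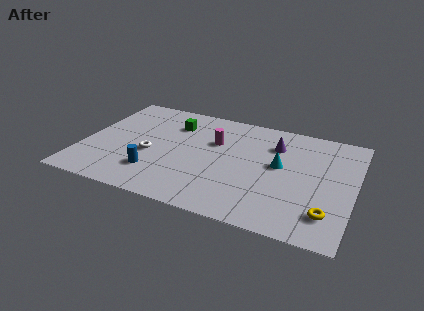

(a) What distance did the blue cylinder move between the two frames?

1.3

From (5.3, 2.2) to (4.0, 2.3), the blue cylinder covered √(1.3² + 0.1²) ≈ 1.3 units.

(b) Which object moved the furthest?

the magenta cylinder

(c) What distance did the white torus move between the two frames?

3.0

From (4.6, 1.0) to (3.6, 3.8), the white torus covered √(1.0² + 2.8²) ≈ 3.0 units.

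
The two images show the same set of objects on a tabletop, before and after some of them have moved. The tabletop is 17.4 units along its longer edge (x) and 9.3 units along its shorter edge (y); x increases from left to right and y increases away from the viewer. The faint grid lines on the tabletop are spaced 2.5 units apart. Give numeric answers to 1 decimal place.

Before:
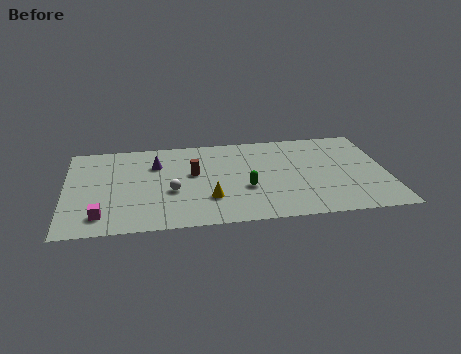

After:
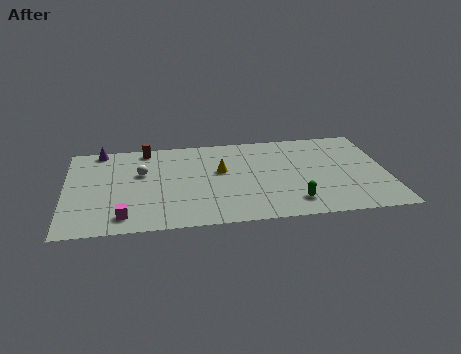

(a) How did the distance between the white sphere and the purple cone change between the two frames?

+0.5

Before: roughly 3.0 units apart; after: 3.5. That's 0.5 units further apart.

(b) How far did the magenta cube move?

1.2

From (1.9, 1.7) to (3.1, 1.5), the magenta cube covered √(1.2² + 0.2²) ≈ 1.2 units.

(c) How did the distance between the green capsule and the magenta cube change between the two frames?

+1.1

The distance was about 8.0 in the first image and 9.1 in the second, so they moved 1.1 units further apart.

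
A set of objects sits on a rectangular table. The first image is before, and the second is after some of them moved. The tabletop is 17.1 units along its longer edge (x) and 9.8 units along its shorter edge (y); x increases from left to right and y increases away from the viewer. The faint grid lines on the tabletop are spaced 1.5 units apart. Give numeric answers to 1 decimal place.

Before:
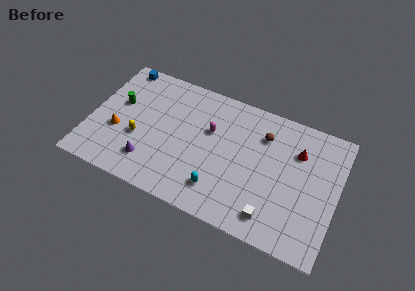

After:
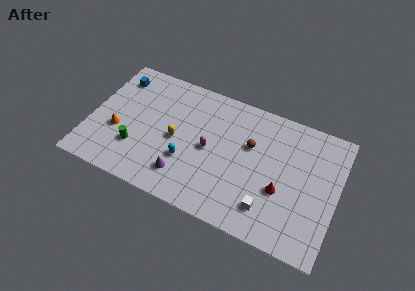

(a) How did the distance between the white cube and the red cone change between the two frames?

-3.8

The distance was about 5.5 in the first image and 1.7 in the second, so they moved 3.8 units closer together.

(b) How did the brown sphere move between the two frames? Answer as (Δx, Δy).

(-0.8, -1.1)

The brown sphere was at about (11.8, 7.3) and moved to about (11.0, 6.2).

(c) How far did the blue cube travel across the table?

1.0

The blue cube was near (1.5, 8.9) before and (1.4, 7.9) after, so it travelled √(0.1² + 1.0²) ≈ 1.0 units.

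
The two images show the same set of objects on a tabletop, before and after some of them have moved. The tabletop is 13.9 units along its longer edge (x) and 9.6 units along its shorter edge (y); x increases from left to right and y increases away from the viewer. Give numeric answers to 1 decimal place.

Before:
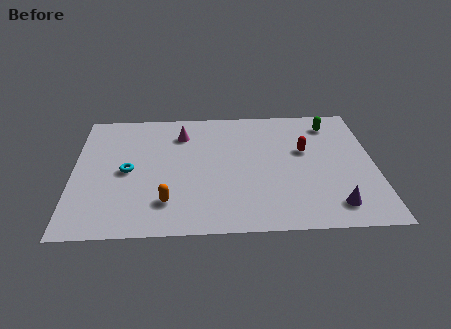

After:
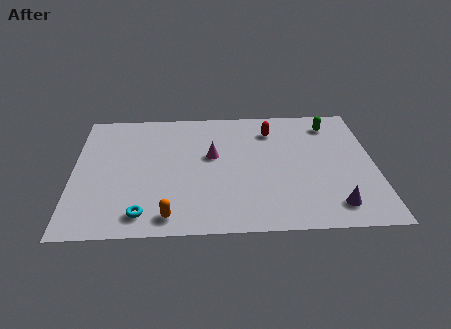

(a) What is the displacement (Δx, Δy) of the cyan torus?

(0.7, -3.2)

The cyan torus started near (2.5, 4.6) and ended near (3.2, 1.4).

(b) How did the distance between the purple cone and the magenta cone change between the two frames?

-2.2

Before: roughly 9.0 units apart; after: 6.8. That's 2.2 units closer together.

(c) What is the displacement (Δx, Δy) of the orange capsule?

(0.1, -1.0)

The orange capsule was at about (4.3, 2.2) and moved to about (4.4, 1.2).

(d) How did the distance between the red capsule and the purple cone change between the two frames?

+2.1

Before: roughly 4.4 units apart; after: 6.5. That's 2.1 units further apart.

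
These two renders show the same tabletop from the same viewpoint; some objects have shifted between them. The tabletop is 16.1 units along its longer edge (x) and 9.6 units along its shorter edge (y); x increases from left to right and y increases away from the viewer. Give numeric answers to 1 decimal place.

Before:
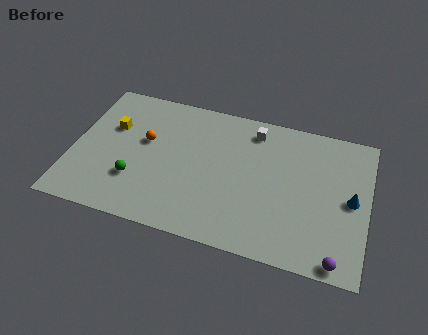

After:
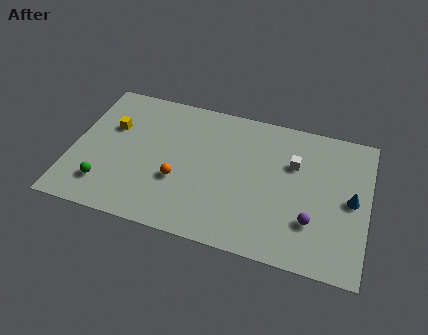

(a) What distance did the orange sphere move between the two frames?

3.0

The orange sphere moved from about (3.9, 5.7) to (5.9, 3.5), a distance of √(2.0² + 2.2²) ≈ 3.0.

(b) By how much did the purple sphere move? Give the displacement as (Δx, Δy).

(-1.5, 2.0)

The purple sphere started near (14.7, 0.8) and ended near (13.2, 2.8).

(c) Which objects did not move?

the yellow cube and the blue cone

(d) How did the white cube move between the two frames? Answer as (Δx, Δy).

(2.3, -1.7)

The white cube started near (9.7, 8.1) and ended near (12.0, 6.4).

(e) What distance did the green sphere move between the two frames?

1.8

The green sphere moved from about (3.6, 2.9) to (2.0, 2.1), a distance of √(1.6² + 0.8²) ≈ 1.8.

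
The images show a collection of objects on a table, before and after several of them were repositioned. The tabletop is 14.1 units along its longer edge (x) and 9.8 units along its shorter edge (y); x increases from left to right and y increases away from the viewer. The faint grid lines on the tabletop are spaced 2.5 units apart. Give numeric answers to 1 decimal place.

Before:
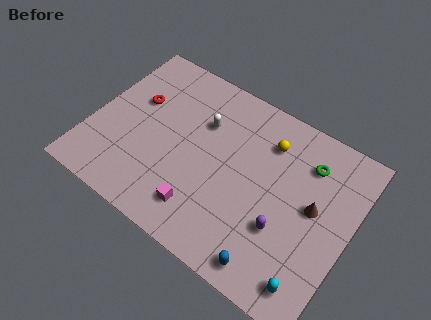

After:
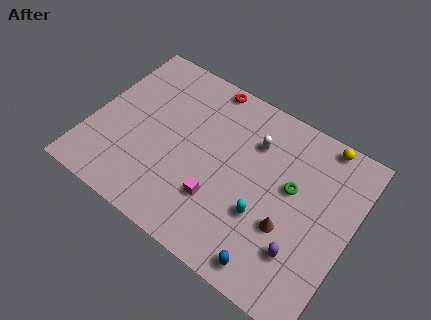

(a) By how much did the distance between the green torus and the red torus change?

-3.2

Before: roughly 9.4 units apart; after: 6.2. That's 3.2 units closer together.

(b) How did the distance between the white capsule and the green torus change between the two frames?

-3.1

The distance was about 5.8 in the first image and 2.7 in the second, so they moved 3.1 units closer together.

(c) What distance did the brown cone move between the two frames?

2.1

The brown cone was near (12.1, 5.3) before and (11.0, 3.5) after, so it travelled √(1.1² + 1.8²) ≈ 2.1 units.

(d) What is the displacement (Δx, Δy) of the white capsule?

(2.8, 0.4)

The white capsule was at about (5.7, 6.7) and moved to about (8.5, 7.1).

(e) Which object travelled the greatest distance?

the red torus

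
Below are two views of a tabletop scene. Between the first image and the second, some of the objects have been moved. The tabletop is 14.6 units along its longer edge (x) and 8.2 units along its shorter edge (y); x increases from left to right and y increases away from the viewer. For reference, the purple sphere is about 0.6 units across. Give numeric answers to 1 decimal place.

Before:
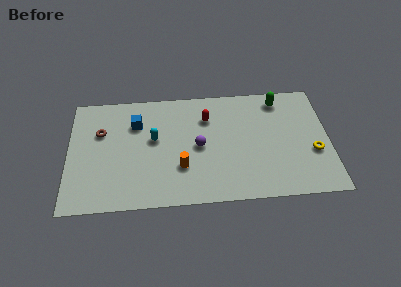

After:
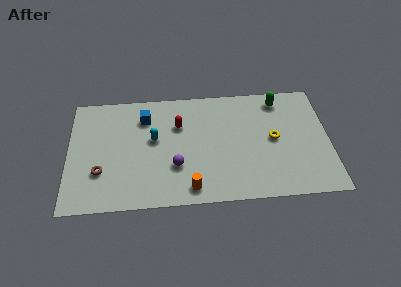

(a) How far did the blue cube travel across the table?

0.6

From (3.8, 5.9) to (4.3, 6.3), the blue cube covered √(0.5² + 0.4²) ≈ 0.6 units.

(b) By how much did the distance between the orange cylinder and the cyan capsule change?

+1.5

Before: roughly 2.6 units apart; after: 4.1. That's 1.5 units further apart.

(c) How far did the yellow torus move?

2.5

From (13.7, 3.1) to (11.5, 4.2), the yellow torus covered √(2.2² + 1.1²) ≈ 2.5 units.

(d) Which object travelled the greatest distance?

the brown torus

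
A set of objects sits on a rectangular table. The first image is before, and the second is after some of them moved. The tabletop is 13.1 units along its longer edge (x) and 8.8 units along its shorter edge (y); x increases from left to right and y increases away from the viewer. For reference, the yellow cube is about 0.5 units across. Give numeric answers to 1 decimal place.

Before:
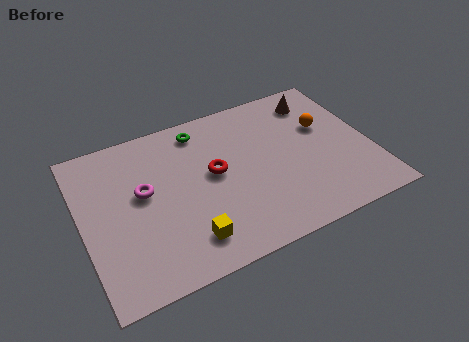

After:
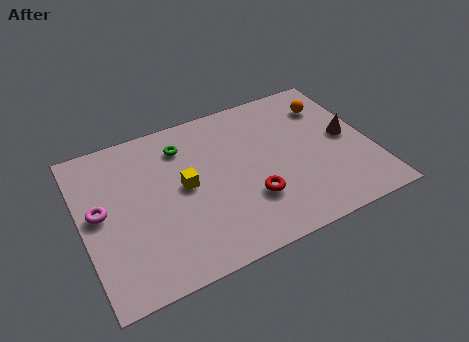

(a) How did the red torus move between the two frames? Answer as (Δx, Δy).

(1.4, -2.1)

The red torus was at about (6.0, 4.8) and moved to about (7.4, 2.7).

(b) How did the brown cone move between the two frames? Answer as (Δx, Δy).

(1.0, -2.7)

The brown cone was at about (11.1, 7.2) and moved to about (12.1, 4.5).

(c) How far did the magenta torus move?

2.0

The magenta torus moved from about (2.8, 5.0) to (0.8, 4.7), a distance of √(2.0² + 0.3²) ≈ 2.0.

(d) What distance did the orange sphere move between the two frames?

1.3

From (11.2, 5.5) to (11.6, 6.7), the orange sphere covered √(0.4² + 1.2²) ≈ 1.3 units.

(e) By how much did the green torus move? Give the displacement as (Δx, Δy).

(-0.9, -0.6)

From the two frames, the green torus sits at roughly (5.7, 7.5) before and (4.8, 6.9) after.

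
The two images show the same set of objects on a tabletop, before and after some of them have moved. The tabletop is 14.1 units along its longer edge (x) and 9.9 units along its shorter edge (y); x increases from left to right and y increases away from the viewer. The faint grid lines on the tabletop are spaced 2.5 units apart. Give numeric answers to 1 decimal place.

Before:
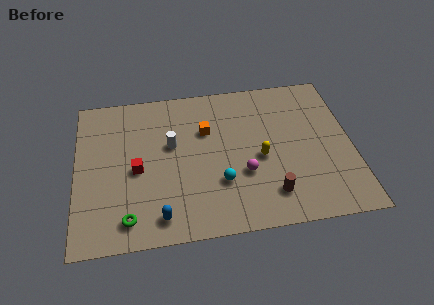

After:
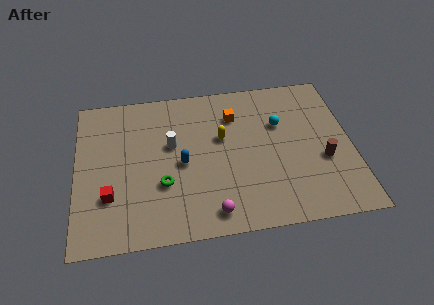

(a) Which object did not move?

the white cylinder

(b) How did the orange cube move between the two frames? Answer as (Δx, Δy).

(1.5, 0.8)

The orange cube was at about (6.7, 6.6) and moved to about (8.2, 7.4).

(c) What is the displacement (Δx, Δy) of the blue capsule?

(1.2, 3.2)

The blue capsule was at about (4.2, 1.4) and moved to about (5.4, 4.6).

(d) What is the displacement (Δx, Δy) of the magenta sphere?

(-1.7, -2.2)

The magenta sphere was at about (8.5, 3.5) and moved to about (6.8, 1.3).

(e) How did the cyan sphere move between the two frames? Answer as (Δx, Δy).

(3.2, 3.4)

The cyan sphere started near (7.3, 3.1) and ended near (10.5, 6.5).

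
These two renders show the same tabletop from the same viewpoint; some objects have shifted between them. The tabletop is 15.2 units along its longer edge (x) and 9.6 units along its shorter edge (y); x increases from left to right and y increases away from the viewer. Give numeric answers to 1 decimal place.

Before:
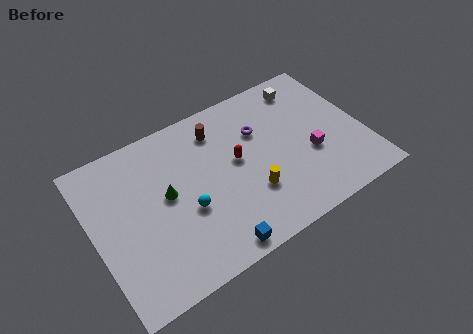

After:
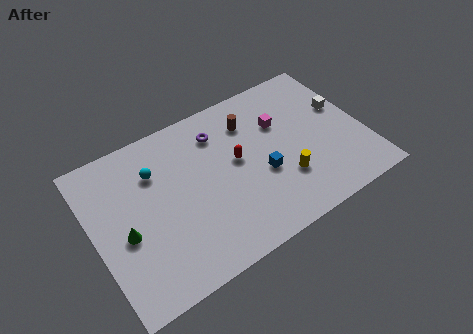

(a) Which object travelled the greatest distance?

the blue cube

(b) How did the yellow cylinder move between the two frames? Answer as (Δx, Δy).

(1.9, -0.1)

From the two frames, the yellow cylinder sits at roughly (8.5, 3.0) before and (10.4, 2.9) after.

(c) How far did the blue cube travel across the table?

4.4

The blue cube was near (6.0, 0.9) before and (9.3, 3.8) after, so it travelled √(3.3² + 2.9²) ≈ 4.4 units.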